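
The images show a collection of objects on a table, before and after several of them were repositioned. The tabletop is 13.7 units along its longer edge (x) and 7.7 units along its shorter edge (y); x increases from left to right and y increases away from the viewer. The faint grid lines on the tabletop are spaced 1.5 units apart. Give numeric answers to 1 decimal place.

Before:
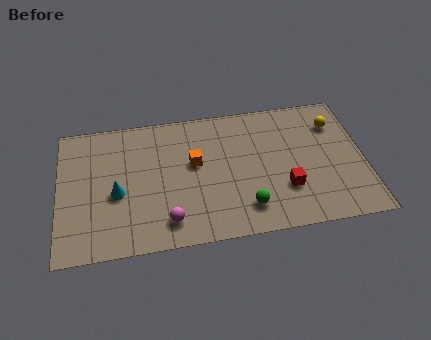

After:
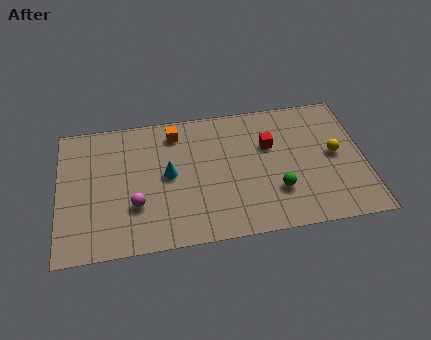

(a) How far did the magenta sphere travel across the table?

1.8

The magenta sphere was near (4.8, 1.4) before and (3.4, 2.5) after, so it travelled √(1.4² + 1.1²) ≈ 1.8 units.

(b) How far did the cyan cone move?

2.4

The cyan cone moved from about (2.6, 3.3) to (4.9, 4.0), a distance of √(2.3² + 0.7²) ≈ 2.4.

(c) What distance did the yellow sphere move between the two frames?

1.8

The yellow sphere was near (12.5, 5.8) before and (12.4, 4.0) after, so it travelled √(0.1² + 1.8²) ≈ 1.8 units.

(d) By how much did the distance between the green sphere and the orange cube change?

+2.4

Before: roughly 3.6 units apart; after: 6.0. That's 2.4 units further apart.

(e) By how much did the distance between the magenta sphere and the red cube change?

+1.2

They were about 5.4 units apart before and 6.6 after — 1.2 units further apart.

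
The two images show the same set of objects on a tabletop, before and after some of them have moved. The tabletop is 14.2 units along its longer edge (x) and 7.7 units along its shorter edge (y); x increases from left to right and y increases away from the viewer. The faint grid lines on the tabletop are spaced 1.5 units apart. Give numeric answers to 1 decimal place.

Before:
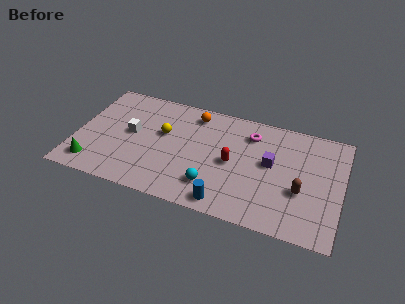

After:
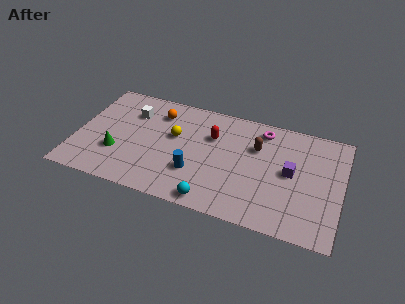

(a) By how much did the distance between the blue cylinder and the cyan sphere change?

+0.7

Before: roughly 1.2 units apart; after: 1.9. That's 0.7 units further apart.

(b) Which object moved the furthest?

the brown capsule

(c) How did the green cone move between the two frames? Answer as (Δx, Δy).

(1.2, 1.2)

The green cone started near (1.1, 1.3) and ended near (2.3, 2.5).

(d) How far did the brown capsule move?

3.4

The brown capsule moved from about (12.1, 2.9) to (9.6, 5.2), a distance of √(2.5² + 2.3²) ≈ 3.4.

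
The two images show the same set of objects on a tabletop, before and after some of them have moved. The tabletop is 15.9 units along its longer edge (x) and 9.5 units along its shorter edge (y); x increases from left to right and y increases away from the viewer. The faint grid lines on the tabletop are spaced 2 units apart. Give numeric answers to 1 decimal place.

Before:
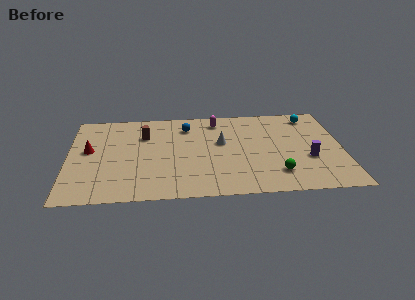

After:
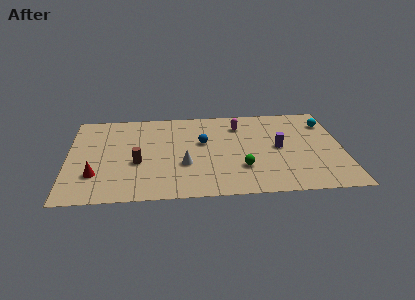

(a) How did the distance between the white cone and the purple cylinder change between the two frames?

+0.3

Before: roughly 5.4 units apart; after: 5.7. That's 0.3 units further apart.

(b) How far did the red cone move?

2.6

From (1.2, 5.3) to (1.6, 2.7), the red cone covered √(0.4² + 2.6²) ≈ 2.6 units.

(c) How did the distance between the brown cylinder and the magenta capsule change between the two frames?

+2.5

The distance was about 4.5 in the first image and 7.0 in the second, so they moved 2.5 units further apart.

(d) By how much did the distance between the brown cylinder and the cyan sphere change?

+1.7

Before: roughly 9.9 units apart; after: 11.6. That's 1.7 units further apart.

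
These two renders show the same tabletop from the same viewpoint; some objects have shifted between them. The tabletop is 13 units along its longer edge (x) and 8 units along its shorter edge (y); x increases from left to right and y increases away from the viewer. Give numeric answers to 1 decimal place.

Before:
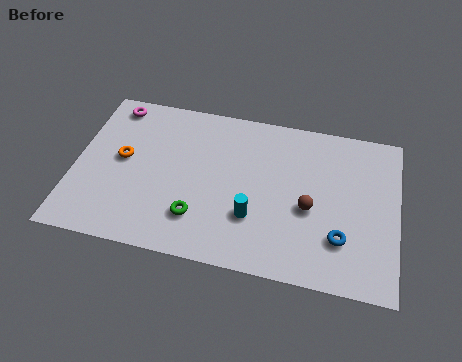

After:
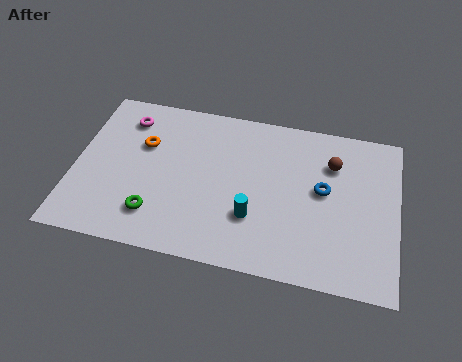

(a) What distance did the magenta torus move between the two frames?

0.8

The magenta torus moved from about (1.3, 7.0) to (1.9, 6.4), a distance of √(0.6² + 0.6²) ≈ 0.8.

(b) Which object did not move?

the cyan cylinder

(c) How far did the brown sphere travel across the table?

2.5

The brown sphere moved from about (9.5, 3.4) to (10.3, 5.8), a distance of √(0.8² + 2.4²) ≈ 2.5.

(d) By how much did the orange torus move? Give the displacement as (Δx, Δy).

(0.8, 0.9)

The orange torus started near (1.9, 4.3) and ended near (2.7, 5.2).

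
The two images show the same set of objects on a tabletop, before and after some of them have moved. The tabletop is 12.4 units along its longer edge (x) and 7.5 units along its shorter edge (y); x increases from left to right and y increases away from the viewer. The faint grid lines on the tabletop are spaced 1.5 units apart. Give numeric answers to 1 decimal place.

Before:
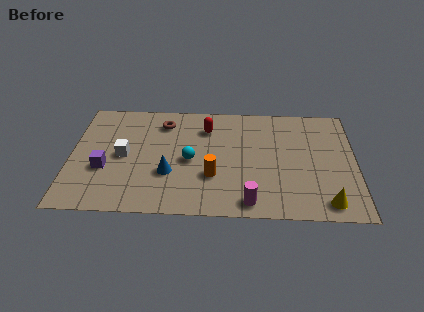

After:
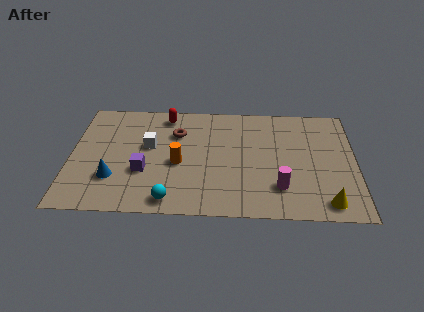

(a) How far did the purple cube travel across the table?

1.7

From (1.5, 2.8) to (3.2, 2.7), the purple cube covered √(1.7² + 0.1²) ≈ 1.7 units.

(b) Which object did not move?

the yellow cone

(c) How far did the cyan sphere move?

2.7

The cyan sphere was near (5.2, 3.5) before and (4.4, 0.9) after, so it travelled √(0.8² + 2.6²) ≈ 2.7 units.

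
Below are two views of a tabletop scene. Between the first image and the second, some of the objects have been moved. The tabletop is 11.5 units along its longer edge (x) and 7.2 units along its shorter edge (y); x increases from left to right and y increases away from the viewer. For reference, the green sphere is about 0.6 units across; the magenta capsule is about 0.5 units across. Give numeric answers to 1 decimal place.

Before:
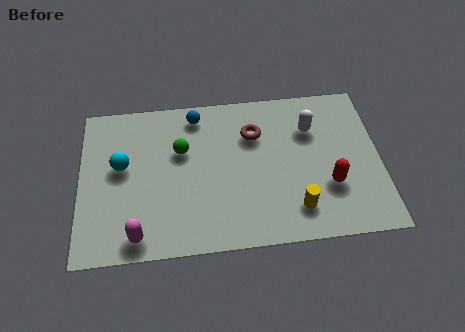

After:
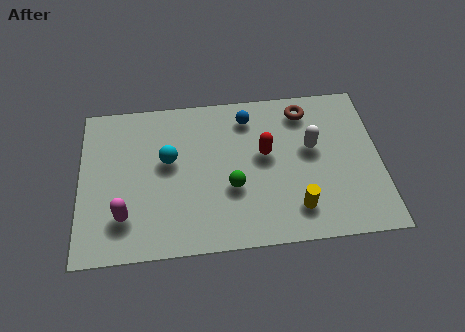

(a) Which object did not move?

the yellow cylinder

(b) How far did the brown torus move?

2.2

From (6.7, 5.1) to (8.7, 6.0), the brown torus covered √(2.0² + 0.9²) ≈ 2.2 units.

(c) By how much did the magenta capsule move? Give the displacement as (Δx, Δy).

(-0.5, 0.9)

The magenta capsule started near (2.2, 0.9) and ended near (1.7, 1.8).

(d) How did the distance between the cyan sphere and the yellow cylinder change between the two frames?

-1.6

Before: roughly 7.1 units apart; after: 5.5. That's 1.6 units closer together.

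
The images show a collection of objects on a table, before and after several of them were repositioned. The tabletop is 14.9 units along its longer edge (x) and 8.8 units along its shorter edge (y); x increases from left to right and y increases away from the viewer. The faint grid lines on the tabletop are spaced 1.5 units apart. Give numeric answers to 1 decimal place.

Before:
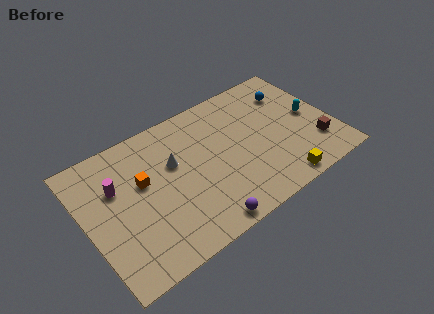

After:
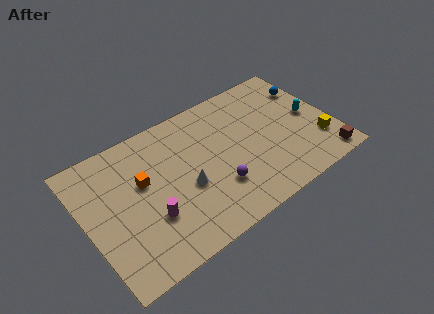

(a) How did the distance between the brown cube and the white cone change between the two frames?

-0.3

The distance was about 8.8 in the first image and 8.5 in the second, so they moved 0.3 units closer together.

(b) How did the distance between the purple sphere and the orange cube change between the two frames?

-0.5

Before: roughly 5.3 units apart; after: 4.8. That's 0.5 units closer together.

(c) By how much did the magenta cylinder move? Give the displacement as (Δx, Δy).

(1.5, -2.9)

From the two frames, the magenta cylinder sits at roughly (2.0, 5.8) before and (3.5, 2.9) after.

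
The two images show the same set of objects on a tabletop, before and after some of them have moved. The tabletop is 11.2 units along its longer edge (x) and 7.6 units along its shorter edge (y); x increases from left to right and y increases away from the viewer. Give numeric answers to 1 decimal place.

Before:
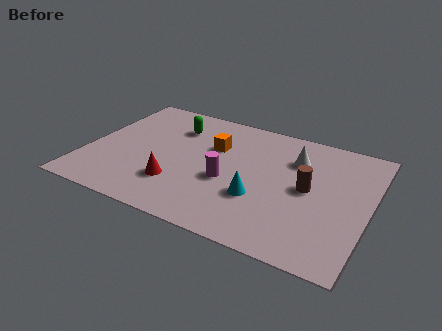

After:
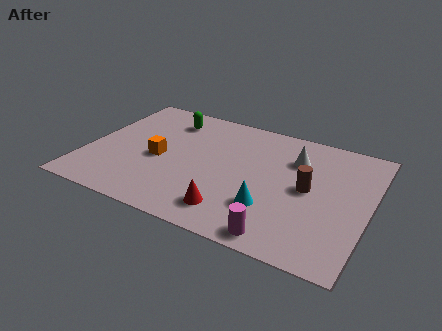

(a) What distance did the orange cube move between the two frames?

2.6

The orange cube was near (4.9, 5.0) before and (2.9, 3.4) after, so it travelled √(2.0² + 1.6²) ≈ 2.6 units.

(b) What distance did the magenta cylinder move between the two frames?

3.3

The magenta cylinder was near (5.7, 3.1) before and (8.1, 0.8) after, so it travelled √(2.4² + 2.3²) ≈ 3.3 units.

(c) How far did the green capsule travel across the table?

0.5

From (3.2, 5.7) to (2.9, 6.1), the green capsule covered √(0.3² + 0.4²) ≈ 0.5 units.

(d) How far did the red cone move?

2.4

The red cone was near (3.8, 2.1) before and (6.1, 1.4) after, so it travelled √(2.3² + 0.7²) ≈ 2.4 units.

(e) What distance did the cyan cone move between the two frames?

0.6

The cyan cone moved from about (7.0, 2.6) to (7.5, 2.2), a distance of √(0.5² + 0.4²) ≈ 0.6.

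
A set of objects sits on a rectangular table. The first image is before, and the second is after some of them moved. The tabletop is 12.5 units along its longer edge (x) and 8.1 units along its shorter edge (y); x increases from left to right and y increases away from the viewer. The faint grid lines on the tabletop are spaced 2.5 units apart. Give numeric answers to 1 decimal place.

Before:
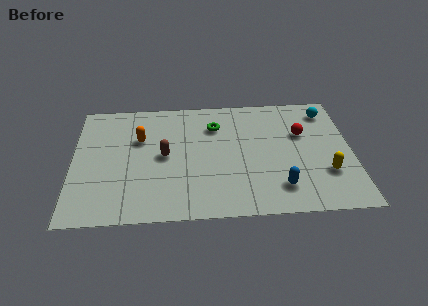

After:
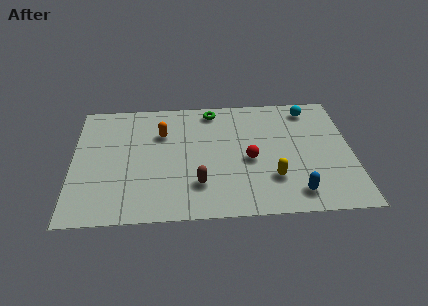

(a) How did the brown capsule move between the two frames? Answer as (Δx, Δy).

(1.5, -2.0)

The brown capsule started near (4.1, 4.1) and ended near (5.6, 2.1).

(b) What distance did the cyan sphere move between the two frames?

0.8

The cyan sphere was near (11.5, 6.7) before and (10.7, 6.9) after, so it travelled √(0.8² + 0.2²) ≈ 0.8 units.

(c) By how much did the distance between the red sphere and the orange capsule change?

-2.9

They were about 7.3 units apart before and 4.4 after — 2.9 units closer together.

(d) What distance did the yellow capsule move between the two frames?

2.4

The yellow capsule was near (11.3, 2.5) before and (8.9, 2.3) after, so it travelled √(2.4² + 0.2²) ≈ 2.4 units.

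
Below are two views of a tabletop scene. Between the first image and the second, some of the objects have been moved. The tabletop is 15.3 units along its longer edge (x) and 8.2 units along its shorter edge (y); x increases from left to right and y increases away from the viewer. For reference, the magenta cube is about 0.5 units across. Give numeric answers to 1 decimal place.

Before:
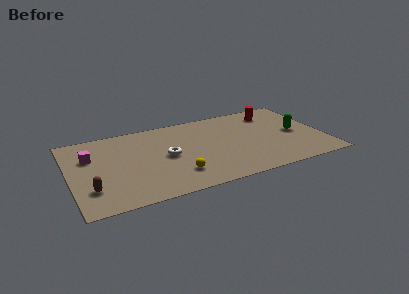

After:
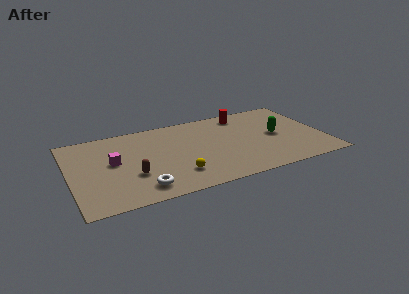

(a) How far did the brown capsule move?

2.6

The brown capsule moved from about (1.1, 2.2) to (3.6, 2.8), a distance of √(2.5² + 0.6²) ≈ 2.6.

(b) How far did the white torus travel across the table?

3.2

From (5.8, 4.1) to (4.0, 1.4), the white torus covered √(1.8² + 2.7²) ≈ 3.2 units.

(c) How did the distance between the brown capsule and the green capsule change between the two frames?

-3.7

Before: roughly 12.7 units apart; after: 9.0. That's 3.7 units closer together.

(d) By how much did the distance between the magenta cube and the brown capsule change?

-1.3

Before: roughly 3.3 units apart; after: 2.0. That's 1.3 units closer together.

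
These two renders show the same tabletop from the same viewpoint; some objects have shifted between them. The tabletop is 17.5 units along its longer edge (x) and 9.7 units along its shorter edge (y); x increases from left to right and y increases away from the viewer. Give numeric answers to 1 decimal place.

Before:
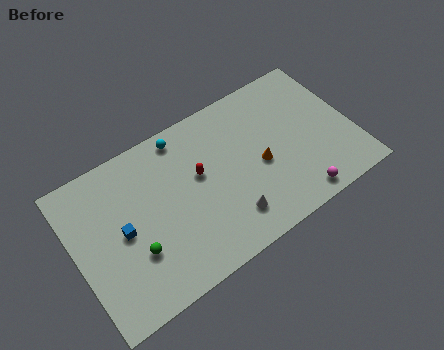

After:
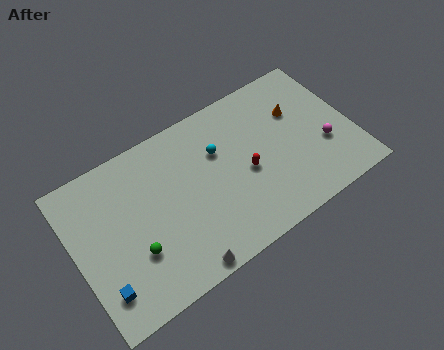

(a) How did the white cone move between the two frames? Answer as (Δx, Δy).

(-3.3, -1.3)

The white cone started near (9.2, 2.1) and ended near (5.9, 0.8).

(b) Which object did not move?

the green sphere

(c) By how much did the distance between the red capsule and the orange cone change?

+0.3

The distance was about 4.0 in the first image and 4.3 in the second, so they moved 0.3 units further apart.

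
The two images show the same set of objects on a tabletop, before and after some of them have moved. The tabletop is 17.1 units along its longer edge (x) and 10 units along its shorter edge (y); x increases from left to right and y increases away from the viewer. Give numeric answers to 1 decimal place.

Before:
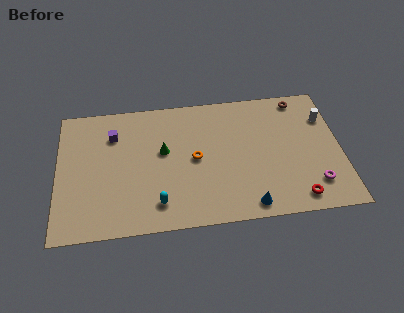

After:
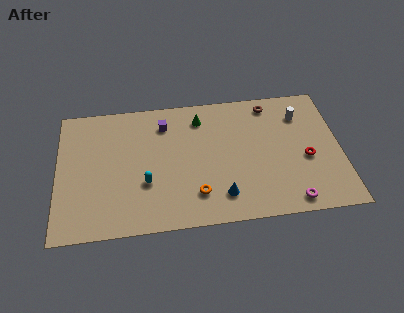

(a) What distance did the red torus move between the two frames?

3.0

From (14.3, 1.3) to (15.0, 4.2), the red torus covered √(0.7² + 2.9²) ≈ 3.0 units.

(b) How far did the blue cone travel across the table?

1.8

The blue cone moved from about (11.4, 1.1) to (9.8, 2.0), a distance of √(1.6² + 0.9²) ≈ 1.8.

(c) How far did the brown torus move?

1.8

The brown torus moved from about (14.8, 8.9) to (13.0, 8.7), a distance of √(1.8² + 0.2²) ≈ 1.8.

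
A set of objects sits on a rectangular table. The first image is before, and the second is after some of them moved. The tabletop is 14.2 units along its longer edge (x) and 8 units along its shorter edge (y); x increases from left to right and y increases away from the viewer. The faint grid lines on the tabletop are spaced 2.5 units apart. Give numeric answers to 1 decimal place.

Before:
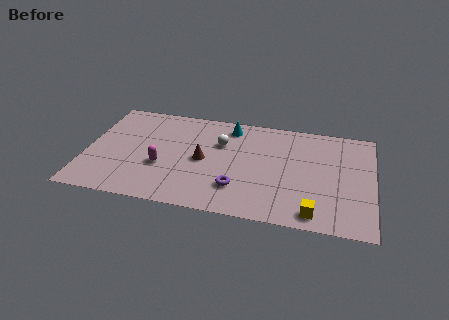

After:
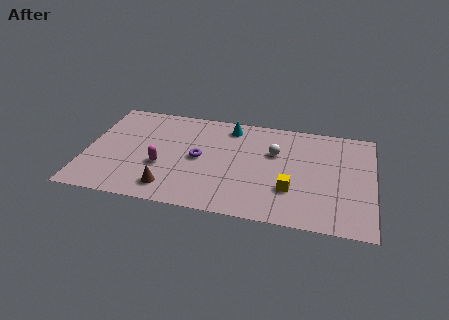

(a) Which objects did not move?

the cyan cone and the magenta capsule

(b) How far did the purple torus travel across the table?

2.8

The purple torus moved from about (7.6, 2.1) to (5.6, 4.0), a distance of √(2.0² + 1.9²) ≈ 2.8.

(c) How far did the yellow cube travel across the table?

1.9

From (11.4, 1.0) to (10.2, 2.5), the yellow cube covered √(1.2² + 1.5²) ≈ 1.9 units.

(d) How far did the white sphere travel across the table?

2.7

The white sphere was near (6.6, 5.4) before and (9.3, 5.2) after, so it travelled √(2.7² + 0.2²) ≈ 2.7 units.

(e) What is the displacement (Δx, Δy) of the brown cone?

(-1.5, -2.5)

From the two frames, the brown cone sits at roughly (5.8, 3.9) before and (4.3, 1.4) after.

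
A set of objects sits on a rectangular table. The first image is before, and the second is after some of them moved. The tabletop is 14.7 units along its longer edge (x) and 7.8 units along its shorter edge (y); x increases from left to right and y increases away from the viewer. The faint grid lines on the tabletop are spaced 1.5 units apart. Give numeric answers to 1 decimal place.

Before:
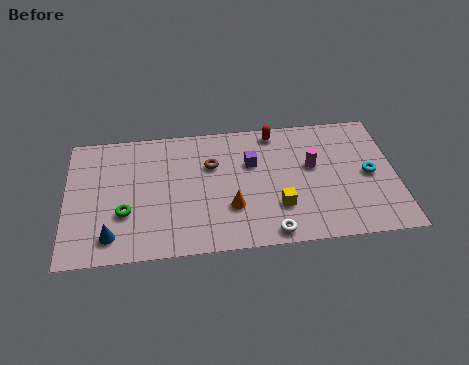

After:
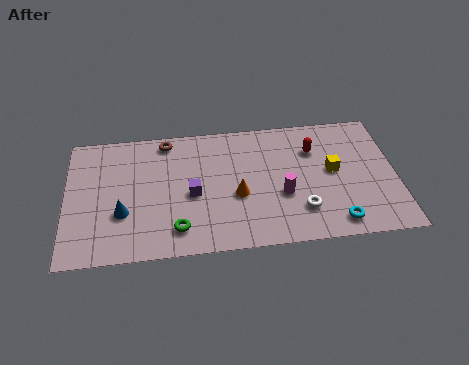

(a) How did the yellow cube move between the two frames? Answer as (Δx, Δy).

(2.5, 1.9)

The yellow cube was at about (9.4, 2.3) and moved to about (11.9, 4.2).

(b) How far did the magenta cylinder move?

2.1

The magenta cylinder was near (11.0, 4.6) before and (9.6, 3.0) after, so it travelled √(1.4² + 1.6²) ≈ 2.1 units.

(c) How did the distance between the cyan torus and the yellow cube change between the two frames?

-1.3

Before: roughly 4.4 units apart; after: 3.1. That's 1.3 units closer together.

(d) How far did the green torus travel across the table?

2.6

From (2.6, 2.7) to (4.9, 1.5), the green torus covered √(2.3² + 1.2²) ≈ 2.6 units.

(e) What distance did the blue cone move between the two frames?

1.4

From (2.0, 1.4) to (2.5, 2.7), the blue cone covered √(0.5² + 1.3²) ≈ 1.4 units.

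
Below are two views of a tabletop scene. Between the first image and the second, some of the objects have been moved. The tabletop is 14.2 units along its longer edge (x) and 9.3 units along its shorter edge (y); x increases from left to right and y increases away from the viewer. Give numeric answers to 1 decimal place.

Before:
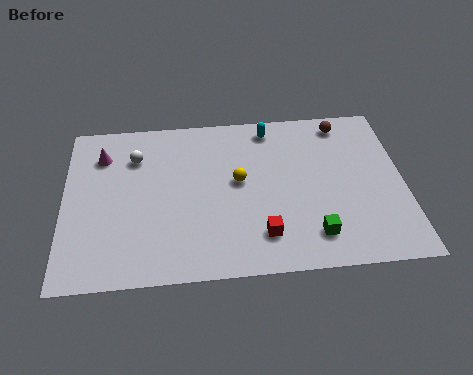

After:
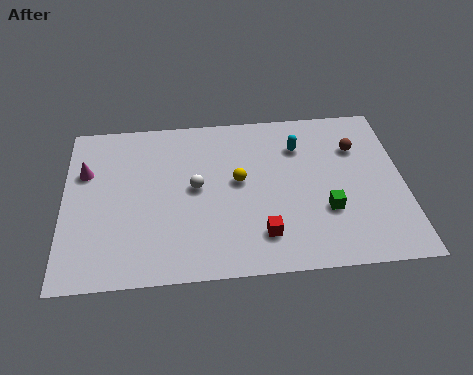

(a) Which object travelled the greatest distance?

the white sphere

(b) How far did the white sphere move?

3.2

From (3.0, 6.9) to (5.5, 4.9), the white sphere covered √(2.5² + 2.0²) ≈ 3.2 units.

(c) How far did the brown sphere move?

1.6

From (11.8, 8.1) to (12.3, 6.6), the brown sphere covered √(0.5² + 1.5²) ≈ 1.6 units.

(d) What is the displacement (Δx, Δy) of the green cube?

(0.6, 1.3)

From the two frames, the green cube sits at roughly (10.3, 1.8) before and (10.9, 3.1) after.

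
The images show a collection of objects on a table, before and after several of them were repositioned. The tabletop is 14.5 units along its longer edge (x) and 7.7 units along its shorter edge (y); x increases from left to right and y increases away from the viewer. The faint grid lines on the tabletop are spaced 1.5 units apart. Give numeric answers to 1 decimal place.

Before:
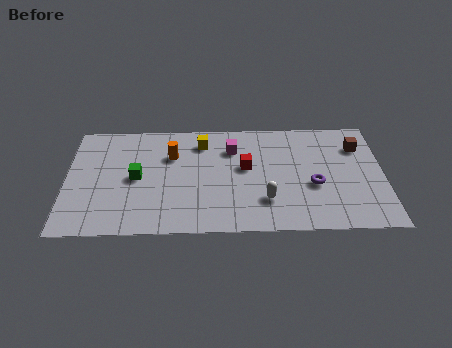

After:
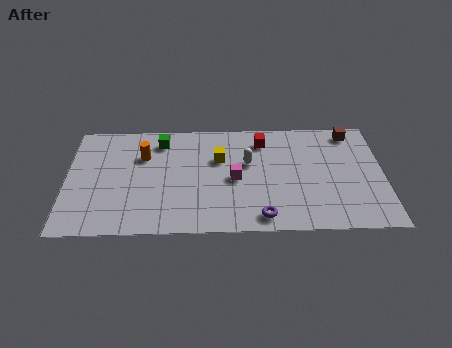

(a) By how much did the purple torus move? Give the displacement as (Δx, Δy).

(-2.4, -2.1)

From the two frames, the purple torus sits at roughly (11.3, 3.1) before and (8.9, 1.0) after.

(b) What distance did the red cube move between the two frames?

2.0

The red cube moved from about (8.2, 4.4) to (9.0, 6.2), a distance of √(0.8² + 1.8²) ≈ 2.0.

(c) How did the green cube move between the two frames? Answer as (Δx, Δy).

(1.1, 2.5)

The green cube was at about (3.2, 3.8) and moved to about (4.3, 6.3).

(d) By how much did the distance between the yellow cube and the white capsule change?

-3.7

Before: roughly 5.0 units apart; after: 1.3. That's 3.7 units closer together.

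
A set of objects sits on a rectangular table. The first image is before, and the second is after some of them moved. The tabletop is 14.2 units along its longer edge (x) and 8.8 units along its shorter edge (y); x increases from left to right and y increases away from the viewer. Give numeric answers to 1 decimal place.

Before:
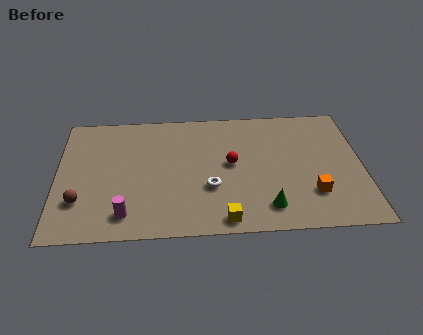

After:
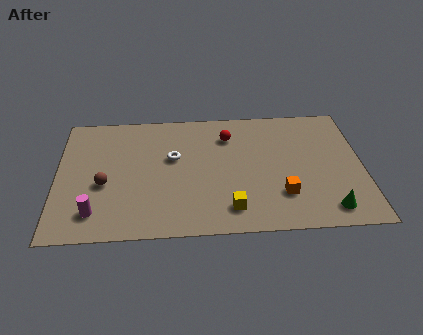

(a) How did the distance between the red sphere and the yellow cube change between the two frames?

+1.3

Before: roughly 3.8 units apart; after: 5.1. That's 1.3 units further apart.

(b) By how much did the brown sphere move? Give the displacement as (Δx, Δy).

(1.1, 1.1)

From the two frames, the brown sphere sits at roughly (1.1, 2.5) before and (2.2, 3.6) after.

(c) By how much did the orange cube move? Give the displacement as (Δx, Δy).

(-1.4, 0.0)

From the two frames, the orange cube sits at roughly (11.8, 2.4) before and (10.4, 2.4) after.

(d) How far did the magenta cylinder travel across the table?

1.4

From (3.2, 1.5) to (1.8, 1.7), the magenta cylinder covered √(1.4² + 0.2²) ≈ 1.4 units.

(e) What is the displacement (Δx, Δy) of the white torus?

(-1.7, 2.2)

From the two frames, the white torus sits at roughly (7.1, 3.1) before and (5.4, 5.3) after.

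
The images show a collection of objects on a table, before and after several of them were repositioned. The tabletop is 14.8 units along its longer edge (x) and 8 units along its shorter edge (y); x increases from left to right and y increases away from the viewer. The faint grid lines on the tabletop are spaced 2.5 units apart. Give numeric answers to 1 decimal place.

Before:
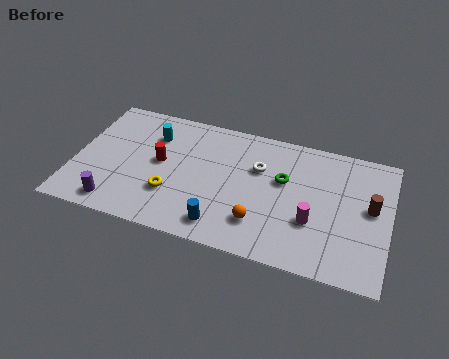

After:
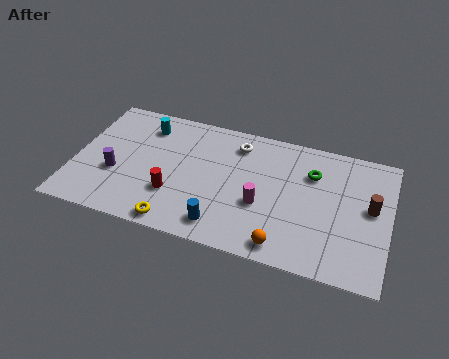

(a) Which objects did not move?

the brown cylinder and the blue cylinder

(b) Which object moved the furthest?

the magenta cylinder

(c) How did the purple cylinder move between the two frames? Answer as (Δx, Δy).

(-0.2, 1.9)

The purple cylinder started near (2.2, 1.1) and ended near (2.0, 3.0).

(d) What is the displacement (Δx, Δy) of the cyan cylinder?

(-0.4, 0.5)

From the two frames, the cyan cylinder sits at roughly (3.5, 5.9) before and (3.1, 6.4) after.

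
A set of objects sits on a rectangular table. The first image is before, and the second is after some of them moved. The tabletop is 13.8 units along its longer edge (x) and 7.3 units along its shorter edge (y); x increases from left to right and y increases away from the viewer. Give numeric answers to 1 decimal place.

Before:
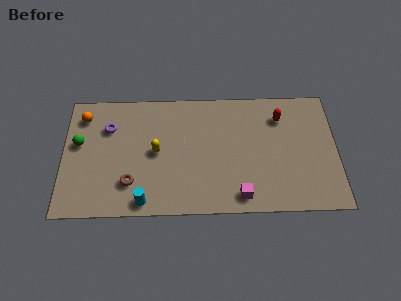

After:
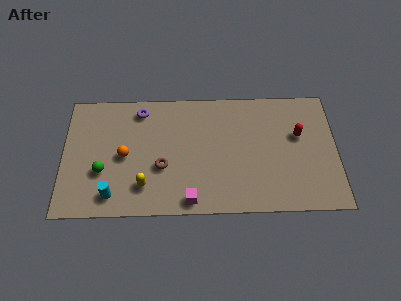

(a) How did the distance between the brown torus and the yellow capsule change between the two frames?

-0.8

Before: roughly 2.2 units apart; after: 1.4. That's 0.8 units closer together.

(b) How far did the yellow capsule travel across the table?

2.1

From (4.7, 3.7) to (4.1, 1.7), the yellow capsule covered √(0.6² + 2.0²) ≈ 2.1 units.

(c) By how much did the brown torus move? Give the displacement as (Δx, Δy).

(1.6, 0.9)

The brown torus was at about (3.4, 1.9) and moved to about (5.0, 2.8).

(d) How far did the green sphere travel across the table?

2.1

The green sphere moved from about (0.8, 4.3) to (2.0, 2.6), a distance of √(1.2² + 1.7²) ≈ 2.1.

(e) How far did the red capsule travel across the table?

1.4

The red capsule was near (11.0, 5.6) before and (11.9, 4.5) after, so it travelled √(0.9² + 1.1²) ≈ 1.4 units.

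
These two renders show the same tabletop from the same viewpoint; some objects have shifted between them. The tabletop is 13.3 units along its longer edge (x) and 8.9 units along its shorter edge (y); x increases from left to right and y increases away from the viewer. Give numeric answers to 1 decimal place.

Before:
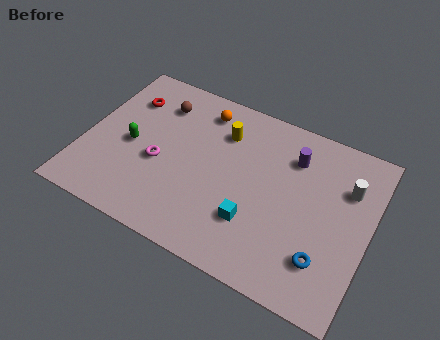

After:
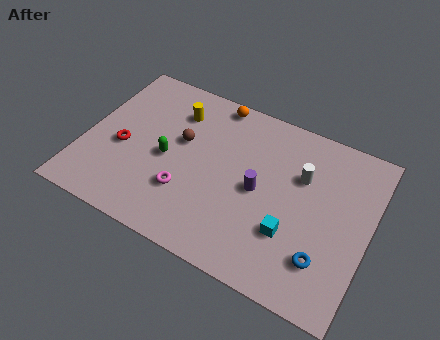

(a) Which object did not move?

the blue torus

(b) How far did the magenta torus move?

1.7

From (3.6, 3.7) to (5.0, 2.7), the magenta torus covered √(1.4² + 1.0²) ≈ 1.7 units.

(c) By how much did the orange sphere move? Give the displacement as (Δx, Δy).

(0.5, 0.7)

The orange sphere was at about (5.1, 7.4) and moved to about (5.6, 8.1).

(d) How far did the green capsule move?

1.7

From (2.2, 4.1) to (3.9, 4.1), the green capsule covered √(1.7² + 0.0²) ≈ 1.7 units.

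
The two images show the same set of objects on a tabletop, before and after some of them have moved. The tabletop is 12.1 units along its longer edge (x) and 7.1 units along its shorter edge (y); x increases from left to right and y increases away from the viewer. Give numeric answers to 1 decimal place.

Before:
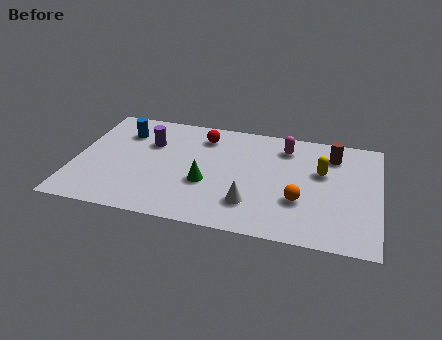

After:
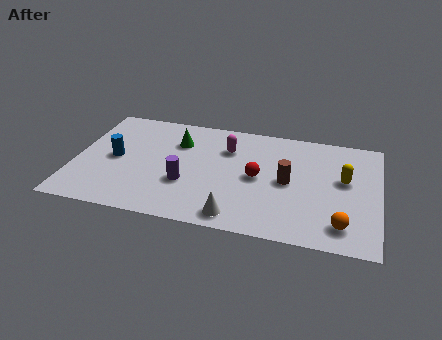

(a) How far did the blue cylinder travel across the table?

1.8

The blue cylinder moved from about (1.8, 5.3) to (1.6, 3.5), a distance of √(0.2² + 1.8²) ≈ 1.8.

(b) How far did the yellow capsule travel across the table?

0.9

The yellow capsule moved from about (9.8, 4.4) to (10.7, 4.1), a distance of √(0.9² + 0.3²) ≈ 0.9.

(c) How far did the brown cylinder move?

2.7

From (10.2, 5.6) to (8.5, 3.5), the brown cylinder covered √(1.7² + 2.1²) ≈ 2.7 units.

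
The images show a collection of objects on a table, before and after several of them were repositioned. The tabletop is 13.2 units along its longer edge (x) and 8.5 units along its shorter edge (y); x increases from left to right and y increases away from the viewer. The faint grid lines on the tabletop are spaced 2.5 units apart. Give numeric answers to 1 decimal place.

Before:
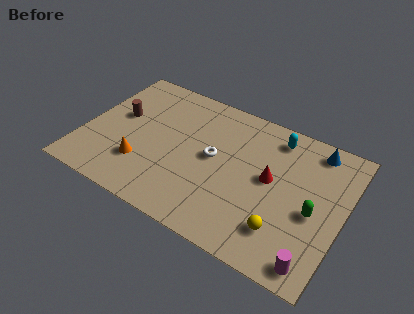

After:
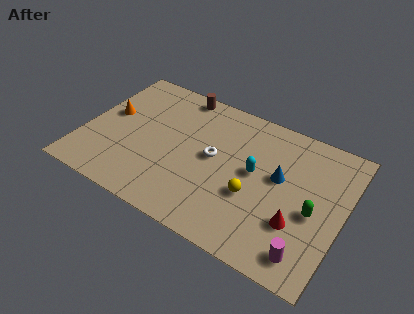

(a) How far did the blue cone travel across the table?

2.9

The blue cone was near (11.4, 7.4) before and (9.9, 4.9) after, so it travelled √(1.5² + 2.5²) ≈ 2.9 units.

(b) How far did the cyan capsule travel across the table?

2.7

The cyan capsule moved from about (9.4, 7.2) to (8.7, 4.6), a distance of √(0.7² + 2.6²) ≈ 2.7.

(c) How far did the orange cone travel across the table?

3.2

From (3.2, 2.4) to (1.1, 4.8), the orange cone covered √(2.1² + 2.4²) ≈ 3.2 units.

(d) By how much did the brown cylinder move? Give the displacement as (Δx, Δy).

(2.7, 2.8)

The brown cylinder started near (1.6, 4.9) and ended near (4.3, 7.7).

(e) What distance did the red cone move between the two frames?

2.5

From (9.5, 4.6) to (11.1, 2.7), the red cone covered √(1.6² + 1.9²) ≈ 2.5 units.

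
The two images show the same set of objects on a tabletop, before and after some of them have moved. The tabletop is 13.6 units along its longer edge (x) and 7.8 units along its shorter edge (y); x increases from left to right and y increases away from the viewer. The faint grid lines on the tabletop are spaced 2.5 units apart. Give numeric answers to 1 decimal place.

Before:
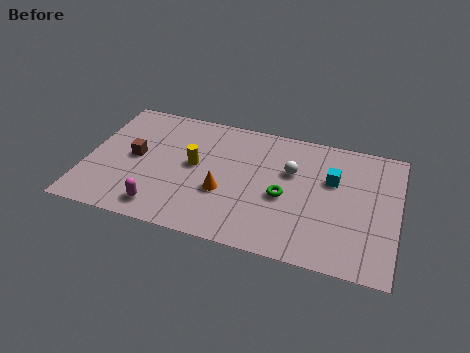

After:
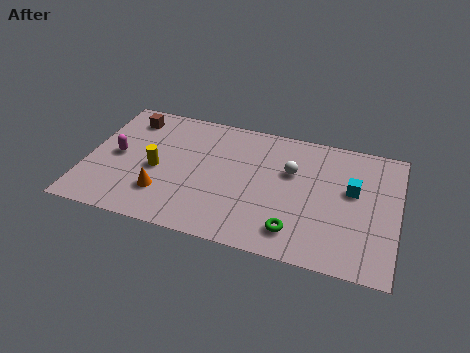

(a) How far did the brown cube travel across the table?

2.5

From (2.1, 4.0) to (1.6, 6.4), the brown cube covered √(0.5² + 2.4²) ≈ 2.5 units.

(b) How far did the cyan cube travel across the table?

1.0

The cyan cube was near (10.7, 5.0) before and (11.6, 4.6) after, so it travelled √(0.9² + 0.4²) ≈ 1.0 units.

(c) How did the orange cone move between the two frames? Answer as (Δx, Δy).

(-2.6, -0.8)

From the two frames, the orange cone sits at roughly (6.1, 2.9) before and (3.5, 2.1) after.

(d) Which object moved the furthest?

the magenta capsule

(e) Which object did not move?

the white sphere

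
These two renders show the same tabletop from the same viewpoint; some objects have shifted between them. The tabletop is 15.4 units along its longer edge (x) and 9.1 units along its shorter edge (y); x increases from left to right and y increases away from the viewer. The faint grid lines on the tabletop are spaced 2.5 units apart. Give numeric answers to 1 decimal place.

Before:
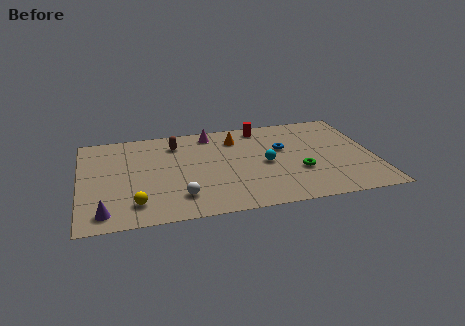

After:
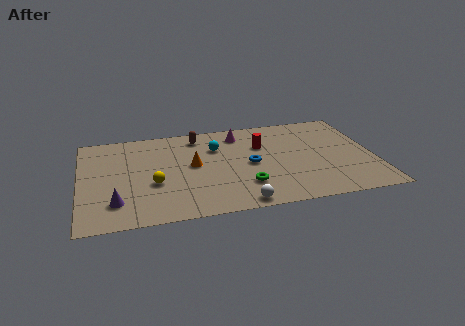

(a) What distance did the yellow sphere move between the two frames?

2.0

The yellow sphere moved from about (2.8, 1.8) to (3.8, 3.5), a distance of √(1.0² + 1.7²) ≈ 2.0.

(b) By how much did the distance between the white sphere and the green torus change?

-4.8

The distance was about 6.4 in the first image and 1.6 in the second, so they moved 4.8 units closer together.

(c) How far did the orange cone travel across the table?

3.3

The orange cone moved from about (8.3, 7.1) to (5.9, 4.9), a distance of √(2.4² + 2.2²) ≈ 3.3.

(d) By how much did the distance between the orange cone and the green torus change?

-1.4

The distance was about 5.0 in the first image and 3.6 in the second, so they moved 1.4 units closer together.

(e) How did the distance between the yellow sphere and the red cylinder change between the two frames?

-2.9

They were about 9.3 units apart before and 6.4 after — 2.9 units closer together.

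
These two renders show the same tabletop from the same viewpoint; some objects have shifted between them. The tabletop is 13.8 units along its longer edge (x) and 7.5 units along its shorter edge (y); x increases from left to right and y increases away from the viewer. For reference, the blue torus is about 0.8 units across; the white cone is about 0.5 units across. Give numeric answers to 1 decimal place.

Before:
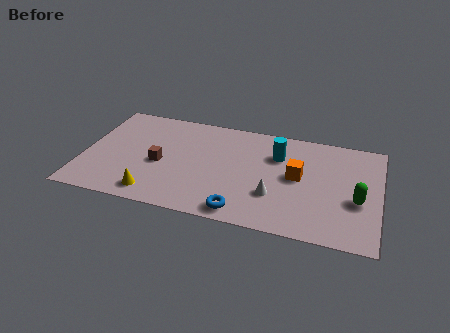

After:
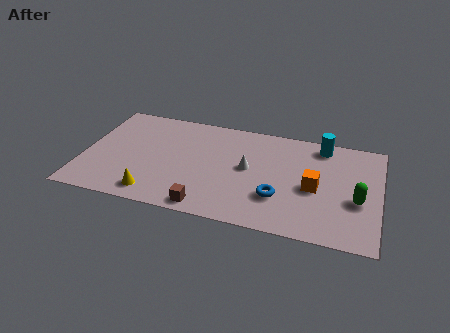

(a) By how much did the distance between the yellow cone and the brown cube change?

+0.3

They were about 2.2 units apart before and 2.5 after — 0.3 units further apart.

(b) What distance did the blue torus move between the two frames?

2.1

From (7.6, 0.9) to (9.2, 2.3), the blue torus covered √(1.6² + 1.4²) ≈ 2.1 units.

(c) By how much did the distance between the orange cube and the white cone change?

+1.3

They were about 1.9 units apart before and 3.2 after — 1.3 units further apart.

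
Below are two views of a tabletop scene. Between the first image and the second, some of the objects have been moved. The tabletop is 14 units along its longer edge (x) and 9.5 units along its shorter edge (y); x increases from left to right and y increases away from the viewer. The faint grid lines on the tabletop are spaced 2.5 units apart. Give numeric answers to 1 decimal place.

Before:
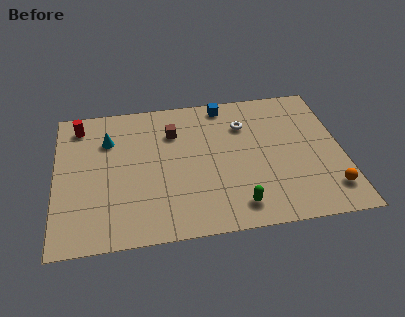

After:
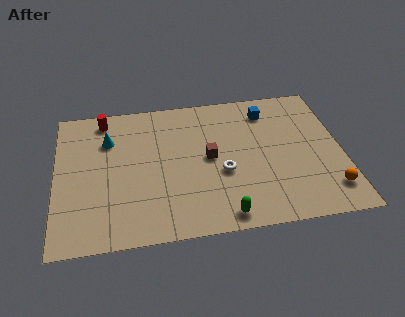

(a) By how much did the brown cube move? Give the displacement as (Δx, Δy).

(1.7, -2.0)

From the two frames, the brown cube sits at roughly (5.8, 6.9) before and (7.5, 4.9) after.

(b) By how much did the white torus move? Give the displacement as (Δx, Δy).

(-1.2, -3.1)

From the two frames, the white torus sits at roughly (9.3, 6.9) before and (8.1, 3.8) after.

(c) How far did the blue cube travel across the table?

2.2

The blue cube moved from about (8.4, 8.5) to (10.5, 7.7), a distance of √(2.1² + 0.8²) ≈ 2.2.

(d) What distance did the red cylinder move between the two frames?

1.2

The red cylinder moved from about (1.2, 8.0) to (2.4, 8.3), a distance of √(1.2² + 0.3²) ≈ 1.2.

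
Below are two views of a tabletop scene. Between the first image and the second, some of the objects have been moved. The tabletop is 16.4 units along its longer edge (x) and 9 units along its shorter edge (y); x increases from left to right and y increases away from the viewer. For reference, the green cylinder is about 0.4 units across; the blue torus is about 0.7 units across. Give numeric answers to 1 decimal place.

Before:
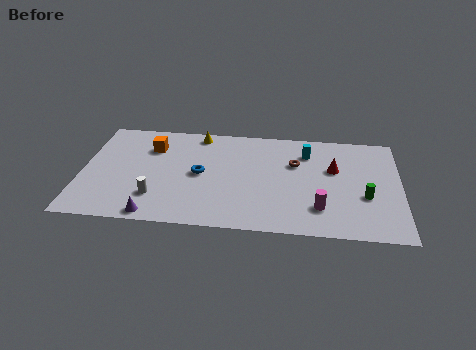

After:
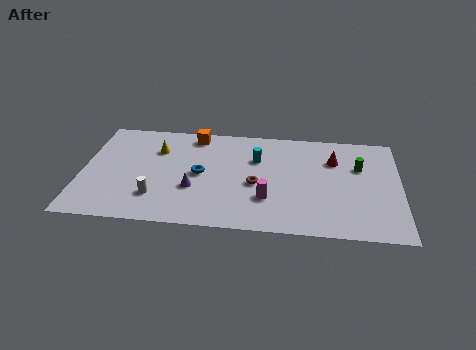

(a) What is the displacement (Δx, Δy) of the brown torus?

(-2.0, -2.0)

From the two frames, the brown torus sits at roughly (11.0, 5.9) before and (9.0, 3.9) after.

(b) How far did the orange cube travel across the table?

2.6

From (3.5, 6.6) to (5.7, 7.9), the orange cube covered √(2.2² + 1.3²) ≈ 2.6 units.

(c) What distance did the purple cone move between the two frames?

3.1

The purple cone was near (3.9, 0.8) before and (5.8, 3.2) after, so it travelled √(1.9² + 2.4²) ≈ 3.1 units.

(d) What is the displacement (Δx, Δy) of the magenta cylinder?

(-2.7, 0.5)

From the two frames, the magenta cylinder sits at roughly (12.3, 2.2) before and (9.6, 2.7) after.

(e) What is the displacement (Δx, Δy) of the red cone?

(0.0, 0.8)

The red cone started near (13.0, 5.6) and ended near (13.0, 6.4).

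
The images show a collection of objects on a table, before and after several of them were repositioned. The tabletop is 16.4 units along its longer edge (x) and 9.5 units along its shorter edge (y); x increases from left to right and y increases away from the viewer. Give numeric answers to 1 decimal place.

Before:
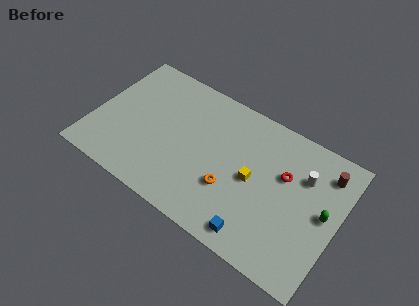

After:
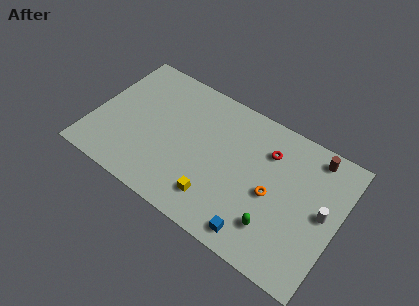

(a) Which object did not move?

the blue cube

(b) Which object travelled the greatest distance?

the green capsule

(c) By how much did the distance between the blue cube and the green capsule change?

-3.9

The distance was about 5.4 in the first image and 1.5 in the second, so they moved 3.9 units closer together.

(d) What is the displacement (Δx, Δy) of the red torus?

(-1.3, 1.0)

From the two frames, the red torus sits at roughly (12.7, 6.0) before and (11.4, 7.0) after.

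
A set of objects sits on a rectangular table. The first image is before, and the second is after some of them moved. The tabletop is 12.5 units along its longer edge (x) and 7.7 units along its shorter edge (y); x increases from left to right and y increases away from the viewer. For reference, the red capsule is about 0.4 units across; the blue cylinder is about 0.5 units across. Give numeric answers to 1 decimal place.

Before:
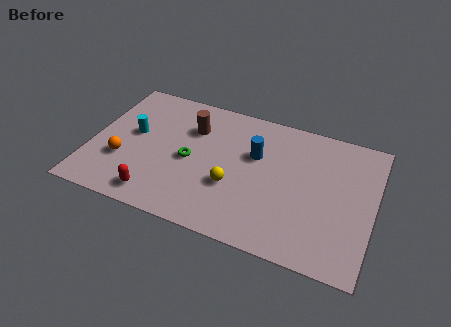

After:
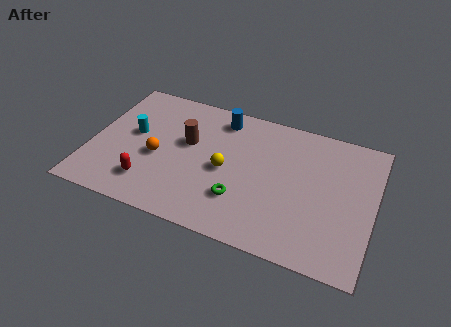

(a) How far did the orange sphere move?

1.7

From (1.5, 2.6) to (3.0, 3.3), the orange sphere covered √(1.5² + 0.7²) ≈ 1.7 units.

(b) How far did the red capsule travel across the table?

0.7

The red capsule moved from about (3.2, 1.1) to (2.8, 1.7), a distance of √(0.4² + 0.6²) ≈ 0.7.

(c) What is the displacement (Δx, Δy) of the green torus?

(2.4, -1.4)

The green torus was at about (4.4, 3.6) and moved to about (6.8, 2.2).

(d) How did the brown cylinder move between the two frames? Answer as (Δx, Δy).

(-0.1, -0.9)

The brown cylinder was at about (4.3, 5.5) and moved to about (4.2, 4.6).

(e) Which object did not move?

the cyan cylinder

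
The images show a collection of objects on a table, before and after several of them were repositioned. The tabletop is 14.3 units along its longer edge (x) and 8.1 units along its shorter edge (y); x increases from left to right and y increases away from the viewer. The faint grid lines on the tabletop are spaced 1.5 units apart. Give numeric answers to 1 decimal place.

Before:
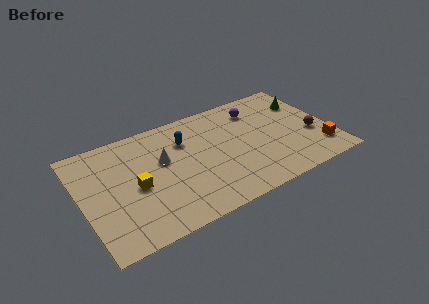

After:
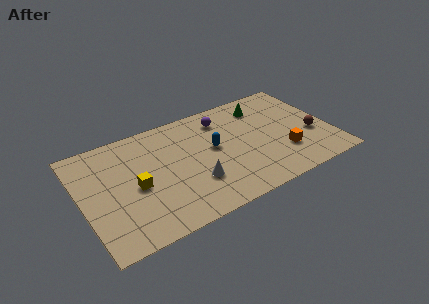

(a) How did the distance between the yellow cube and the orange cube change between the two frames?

-2.1

The distance was about 10.6 in the first image and 8.5 in the second, so they moved 2.1 units closer together.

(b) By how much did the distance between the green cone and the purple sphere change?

-0.5

They were about 2.9 units apart before and 2.4 after — 0.5 units closer together.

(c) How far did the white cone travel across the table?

2.8

From (4.7, 4.9) to (6.2, 2.5), the white cone covered √(1.5² + 2.4²) ≈ 2.8 units.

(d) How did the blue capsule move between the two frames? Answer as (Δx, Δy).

(1.5, -1.3)

From the two frames, the blue capsule sits at roughly (6.1, 5.8) before and (7.6, 4.5) after.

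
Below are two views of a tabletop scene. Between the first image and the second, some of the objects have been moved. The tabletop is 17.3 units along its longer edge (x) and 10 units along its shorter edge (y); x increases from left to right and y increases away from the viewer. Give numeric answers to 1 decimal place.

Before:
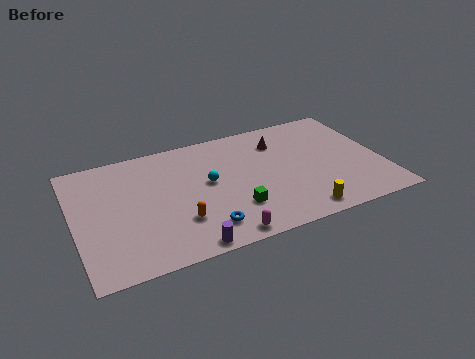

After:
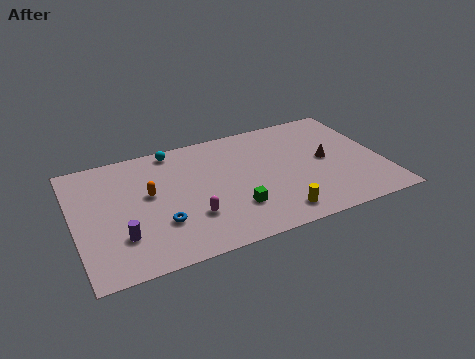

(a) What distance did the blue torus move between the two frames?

2.6

From (6.9, 1.9) to (4.6, 3.1), the blue torus covered √(2.3² + 1.2²) ≈ 2.6 units.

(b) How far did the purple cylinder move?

3.9

The purple cylinder moved from about (5.8, 0.8) to (2.4, 2.8), a distance of √(3.4² + 2.0²) ≈ 3.9.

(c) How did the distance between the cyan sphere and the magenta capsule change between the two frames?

+1.4

They were about 4.6 units apart before and 6.0 after — 1.4 units further apart.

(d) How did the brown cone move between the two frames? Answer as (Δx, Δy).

(2.4, -2.5)

The brown cone started near (11.8, 7.6) and ended near (14.2, 5.1).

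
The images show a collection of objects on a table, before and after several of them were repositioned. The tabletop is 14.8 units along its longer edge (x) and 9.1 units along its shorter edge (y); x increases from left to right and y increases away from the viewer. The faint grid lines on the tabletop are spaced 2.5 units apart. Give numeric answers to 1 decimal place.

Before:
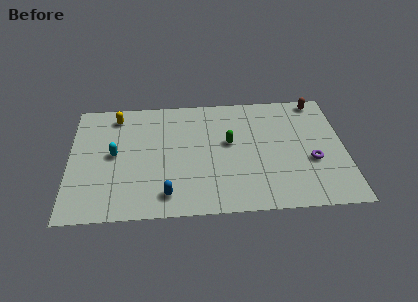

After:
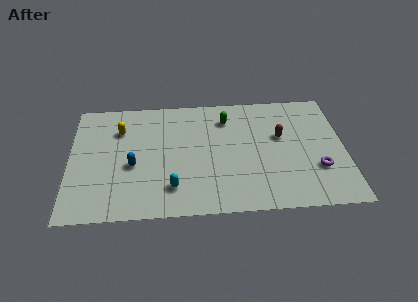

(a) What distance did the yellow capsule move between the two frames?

1.1

The yellow capsule moved from about (2.5, 7.7) to (2.7, 6.6), a distance of √(0.2² + 1.1²) ≈ 1.1.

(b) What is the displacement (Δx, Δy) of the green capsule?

(-0.1, 1.9)

The green capsule started near (8.6, 5.2) and ended near (8.5, 7.1).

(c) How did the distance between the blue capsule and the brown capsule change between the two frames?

-2.5

The distance was about 10.7 in the first image and 8.2 in the second, so they moved 2.5 units closer together.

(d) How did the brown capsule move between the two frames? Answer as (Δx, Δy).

(-2.1, -2.7)

From the two frames, the brown capsule sits at roughly (13.5, 8.2) before and (11.4, 5.5) after.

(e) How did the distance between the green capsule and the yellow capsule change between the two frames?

-0.8

The distance was about 6.6 in the first image and 5.8 in the second, so they moved 0.8 units closer together.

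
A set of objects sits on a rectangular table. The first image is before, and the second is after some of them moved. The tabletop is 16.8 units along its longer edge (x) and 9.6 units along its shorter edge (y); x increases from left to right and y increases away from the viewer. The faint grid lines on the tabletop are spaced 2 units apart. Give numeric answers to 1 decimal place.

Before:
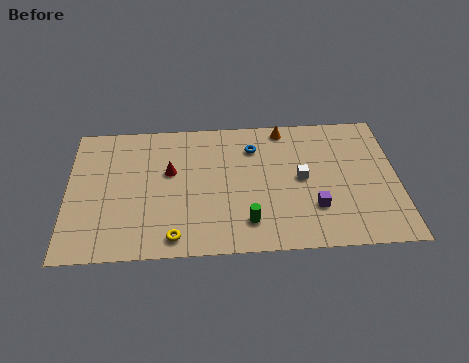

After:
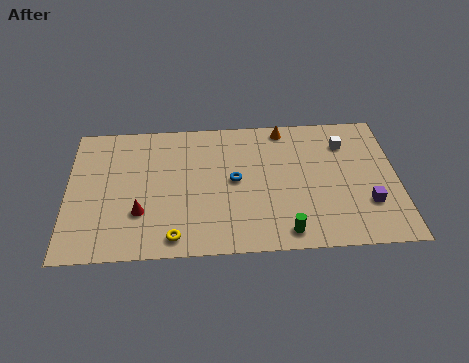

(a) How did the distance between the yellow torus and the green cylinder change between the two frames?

+1.8

The distance was about 3.8 in the first image and 5.6 in the second, so they moved 1.8 units further apart.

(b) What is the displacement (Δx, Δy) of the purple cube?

(2.7, 0.1)

From the two frames, the purple cube sits at roughly (12.5, 2.8) before and (15.2, 2.9) after.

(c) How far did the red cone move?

3.2

The red cone moved from about (5.2, 5.8) to (3.7, 3.0), a distance of √(1.5² + 2.8²) ≈ 3.2.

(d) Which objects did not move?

the yellow torus and the orange cone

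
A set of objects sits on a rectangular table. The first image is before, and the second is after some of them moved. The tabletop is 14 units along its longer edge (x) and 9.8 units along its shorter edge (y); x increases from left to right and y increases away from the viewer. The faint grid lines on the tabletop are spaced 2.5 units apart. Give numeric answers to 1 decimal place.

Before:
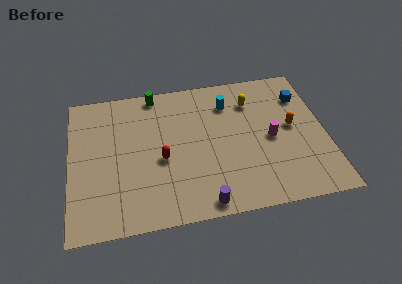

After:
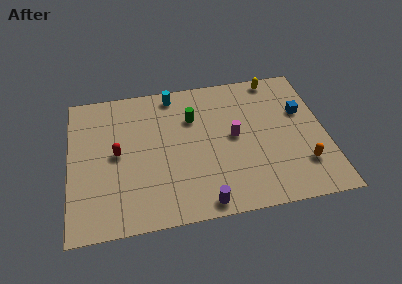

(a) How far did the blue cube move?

1.1

The blue cube was near (12.9, 7.3) before and (12.8, 6.2) after, so it travelled √(0.1² + 1.1²) ≈ 1.1 units.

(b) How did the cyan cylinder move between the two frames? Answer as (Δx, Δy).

(-3.0, 1.2)

From the two frames, the cyan cylinder sits at roughly (8.8, 7.5) before and (5.8, 8.7) after.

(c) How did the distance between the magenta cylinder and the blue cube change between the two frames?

+0.7

They were about 3.3 units apart before and 4.0 after — 0.7 units further apart.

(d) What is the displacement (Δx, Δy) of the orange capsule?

(0.4, -2.7)

The orange capsule was at about (12.2, 5.2) and moved to about (12.6, 2.5).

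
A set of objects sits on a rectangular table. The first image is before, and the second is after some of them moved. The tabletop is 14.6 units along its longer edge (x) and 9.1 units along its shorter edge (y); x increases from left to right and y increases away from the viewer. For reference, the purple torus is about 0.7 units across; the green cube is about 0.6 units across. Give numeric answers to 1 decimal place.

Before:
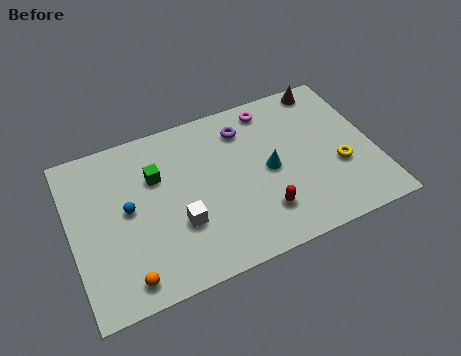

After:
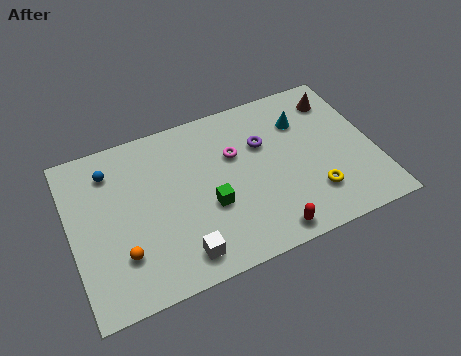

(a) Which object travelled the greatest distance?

the green cube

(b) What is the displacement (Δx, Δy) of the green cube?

(2.3, -2.6)

The green cube started near (4.2, 6.1) and ended near (6.5, 3.5).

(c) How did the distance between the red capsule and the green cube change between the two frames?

-2.6

The distance was about 6.1 in the first image and 3.5 in the second, so they moved 2.6 units closer together.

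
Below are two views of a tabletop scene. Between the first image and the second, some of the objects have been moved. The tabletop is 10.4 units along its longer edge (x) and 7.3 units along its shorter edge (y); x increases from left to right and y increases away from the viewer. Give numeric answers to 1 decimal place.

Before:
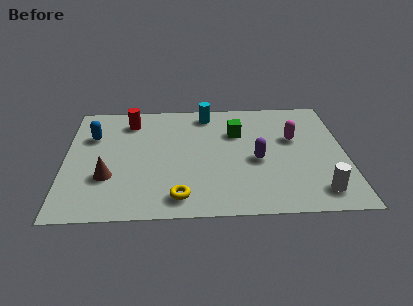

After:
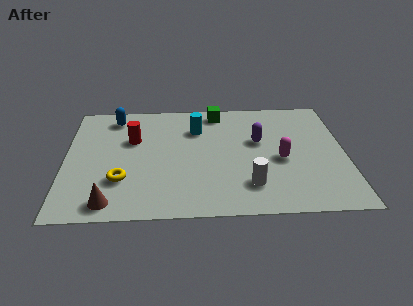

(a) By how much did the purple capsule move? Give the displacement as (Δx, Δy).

(0.1, 1.2)

The purple capsule started near (7.1, 3.2) and ended near (7.2, 4.4).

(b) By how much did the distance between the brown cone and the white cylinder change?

-2.6

Before: roughly 7.8 units apart; after: 5.2. That's 2.6 units closer together.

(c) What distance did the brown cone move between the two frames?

1.5

From (1.6, 2.4) to (1.7, 0.9), the brown cone covered √(0.1² + 1.5²) ≈ 1.5 units.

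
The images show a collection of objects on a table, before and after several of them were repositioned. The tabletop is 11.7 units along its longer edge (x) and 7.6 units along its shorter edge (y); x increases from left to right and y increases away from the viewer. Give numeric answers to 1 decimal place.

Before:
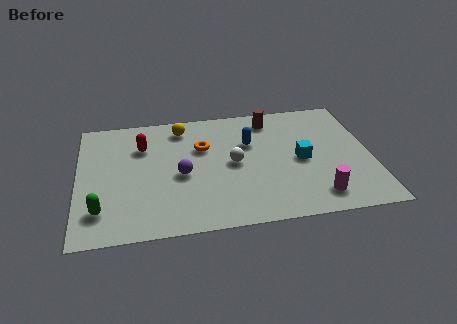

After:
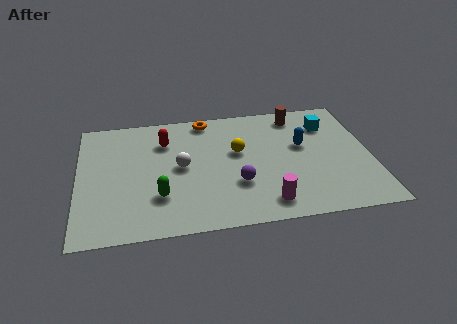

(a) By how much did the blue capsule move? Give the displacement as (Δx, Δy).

(2.1, -0.5)

The blue capsule started near (6.9, 5.0) and ended near (9.0, 4.5).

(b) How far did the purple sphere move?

2.4

From (4.1, 3.4) to (6.3, 2.5), the purple sphere covered √(2.2² + 0.9²) ≈ 2.4 units.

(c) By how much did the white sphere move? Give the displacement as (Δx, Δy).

(-2.1, 0.1)

The white sphere was at about (6.2, 3.8) and moved to about (4.1, 3.9).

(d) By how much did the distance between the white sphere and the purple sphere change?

+0.5

They were about 2.1 units apart before and 2.6 after — 0.5 units further apart.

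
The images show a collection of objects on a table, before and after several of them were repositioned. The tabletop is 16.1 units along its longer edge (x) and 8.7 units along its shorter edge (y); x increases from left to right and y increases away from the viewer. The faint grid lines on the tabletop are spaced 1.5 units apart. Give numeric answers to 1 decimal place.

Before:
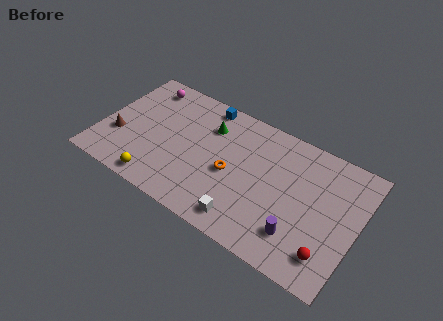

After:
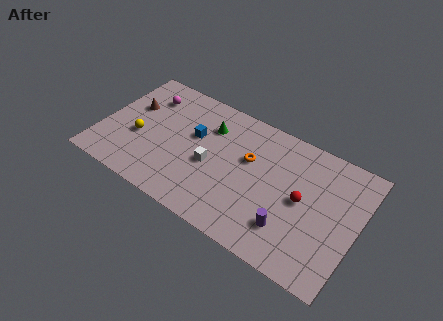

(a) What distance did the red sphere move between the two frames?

3.3

The red sphere moved from about (14.7, 1.8) to (12.7, 4.4), a distance of √(2.0² + 2.6²) ≈ 3.3.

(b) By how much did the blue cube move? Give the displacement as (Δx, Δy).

(-0.3, -2.5)

The blue cube was at about (6.0, 7.8) and moved to about (5.7, 5.3).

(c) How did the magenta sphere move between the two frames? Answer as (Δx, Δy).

(0.3, -0.7)

The magenta sphere was at about (2.1, 7.4) and moved to about (2.4, 6.7).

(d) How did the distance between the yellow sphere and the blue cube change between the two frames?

-3.3

Before: roughly 7.1 units apart; after: 3.8. That's 3.3 units closer together.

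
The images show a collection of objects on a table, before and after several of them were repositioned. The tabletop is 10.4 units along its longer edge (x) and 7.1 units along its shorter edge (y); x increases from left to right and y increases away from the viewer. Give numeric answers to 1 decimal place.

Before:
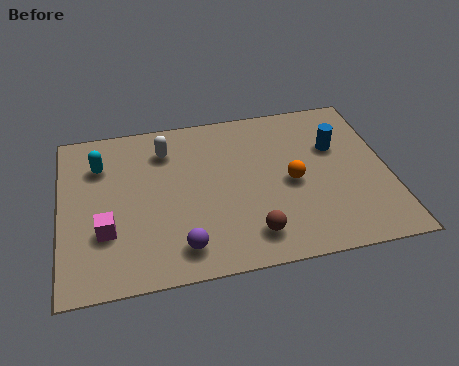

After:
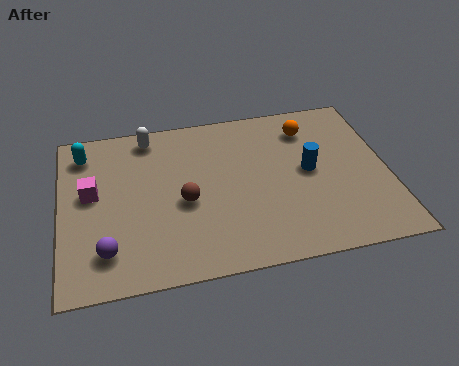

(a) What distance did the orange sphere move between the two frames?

2.4

The orange sphere moved from about (7.3, 3.3) to (8.0, 5.6), a distance of √(0.7² + 2.3²) ≈ 2.4.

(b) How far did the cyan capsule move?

0.8

The cyan capsule moved from about (1.3, 5.2) to (0.8, 5.8), a distance of √(0.5² + 0.6²) ≈ 0.8.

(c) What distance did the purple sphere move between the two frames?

2.3

The purple sphere moved from about (3.7, 1.2) to (1.4, 1.5), a distance of √(2.3² + 0.3²) ≈ 2.3.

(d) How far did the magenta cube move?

1.7

From (1.4, 2.3) to (1.0, 4.0), the magenta cube covered √(0.4² + 1.7²) ≈ 1.7 units.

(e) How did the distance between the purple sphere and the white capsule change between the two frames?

+0.6

They were about 4.3 units apart before and 4.9 after — 0.6 units further apart.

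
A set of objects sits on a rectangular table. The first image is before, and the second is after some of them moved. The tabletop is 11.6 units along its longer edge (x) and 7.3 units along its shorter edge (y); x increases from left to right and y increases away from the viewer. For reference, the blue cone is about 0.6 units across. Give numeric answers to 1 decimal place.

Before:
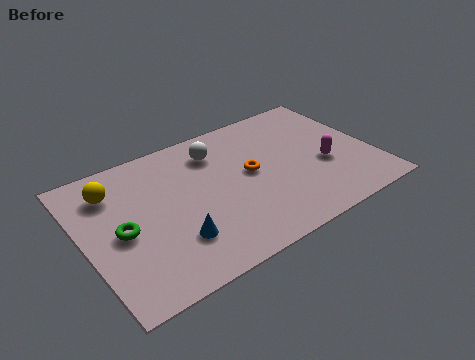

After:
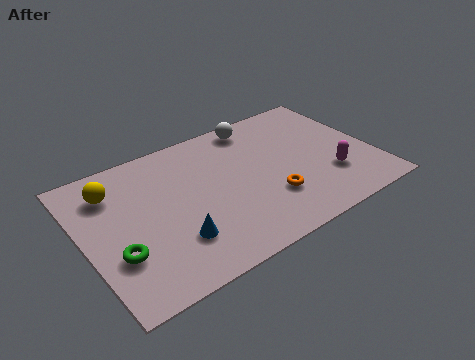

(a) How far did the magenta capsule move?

0.7

From (9.6, 2.9) to (9.7, 2.2), the magenta capsule covered √(0.1² + 0.7²) ≈ 0.7 units.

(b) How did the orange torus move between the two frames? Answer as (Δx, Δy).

(0.5, -1.7)

The orange torus started near (6.7, 3.9) and ended near (7.2, 2.2).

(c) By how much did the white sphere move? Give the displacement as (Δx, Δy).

(1.8, 0.7)

The white sphere started near (5.6, 5.7) and ended near (7.4, 6.4).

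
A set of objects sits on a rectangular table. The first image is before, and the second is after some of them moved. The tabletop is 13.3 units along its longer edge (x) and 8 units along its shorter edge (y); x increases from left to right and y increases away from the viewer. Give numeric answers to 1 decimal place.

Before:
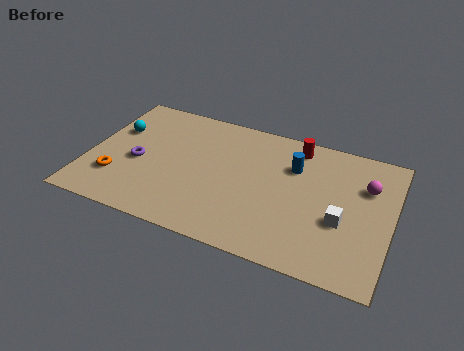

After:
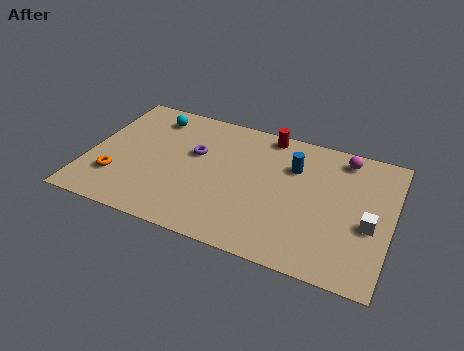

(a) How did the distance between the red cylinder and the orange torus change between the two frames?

-0.9

They were about 8.9 units apart before and 8.0 after — 0.9 units closer together.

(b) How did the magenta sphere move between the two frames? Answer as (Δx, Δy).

(-1.1, 1.4)

From the two frames, the magenta sphere sits at roughly (12.1, 5.5) before and (11.0, 6.9) after.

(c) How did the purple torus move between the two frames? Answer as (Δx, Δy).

(2.4, 1.4)

From the two frames, the purple torus sits at roughly (2.2, 3.5) before and (4.6, 4.9) after.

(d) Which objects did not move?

the orange torus and the blue cylinder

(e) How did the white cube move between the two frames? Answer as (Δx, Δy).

(1.2, 0.2)

The white cube started near (11.2, 3.1) and ended near (12.4, 3.3).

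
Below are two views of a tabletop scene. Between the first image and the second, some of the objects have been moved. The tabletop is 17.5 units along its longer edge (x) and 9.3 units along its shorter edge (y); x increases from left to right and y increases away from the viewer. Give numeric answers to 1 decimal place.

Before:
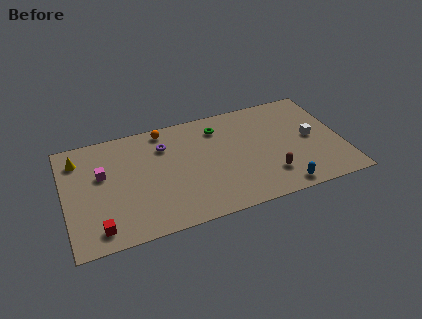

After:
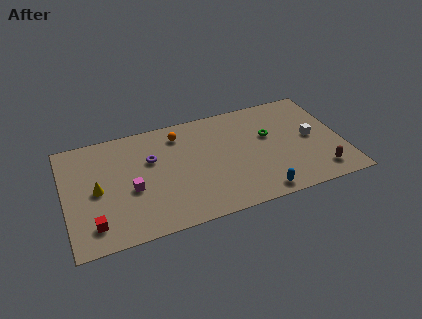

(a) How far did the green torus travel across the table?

3.5

The green torus moved from about (9.9, 7.4) to (13.0, 5.7), a distance of √(3.1² + 1.7²) ≈ 3.5.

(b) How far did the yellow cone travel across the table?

3.1

The yellow cone moved from about (1.0, 7.4) to (2.0, 4.5), a distance of √(1.0² + 2.9²) ≈ 3.1.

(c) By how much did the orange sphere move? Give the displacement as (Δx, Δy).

(0.9, -0.7)

The orange sphere started near (6.5, 8.3) and ended near (7.4, 7.6).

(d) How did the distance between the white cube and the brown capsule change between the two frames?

-0.7

They were about 3.8 units apart before and 3.1 after — 0.7 units closer together.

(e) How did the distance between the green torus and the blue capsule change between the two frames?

-2.4

Before: roughly 7.2 units apart; after: 4.8. That's 2.4 units closer together.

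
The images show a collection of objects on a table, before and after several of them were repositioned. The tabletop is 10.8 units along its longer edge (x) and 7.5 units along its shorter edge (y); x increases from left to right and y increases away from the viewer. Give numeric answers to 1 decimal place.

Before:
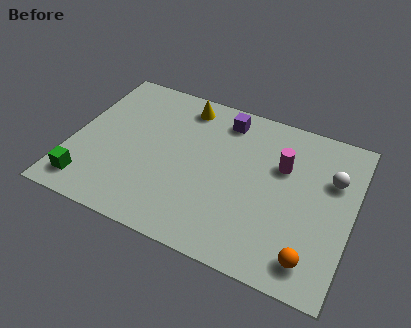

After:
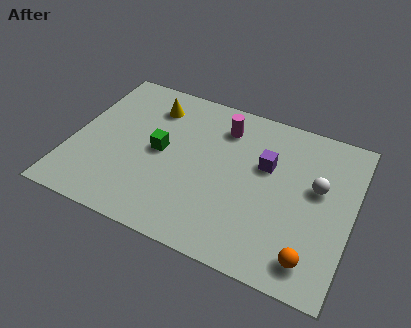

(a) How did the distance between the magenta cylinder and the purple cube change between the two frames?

-0.6

They were about 2.8 units apart before and 2.2 after — 0.6 units closer together.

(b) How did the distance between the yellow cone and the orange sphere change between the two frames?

+0.6

They were about 7.6 units apart before and 8.2 after — 0.6 units further apart.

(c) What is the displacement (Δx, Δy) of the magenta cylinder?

(-2.4, 1.0)

The magenta cylinder was at about (8.0, 4.9) and moved to about (5.6, 5.9).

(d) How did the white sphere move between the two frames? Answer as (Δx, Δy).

(-0.5, -0.6)

The white sphere was at about (9.9, 5.0) and moved to about (9.4, 4.4).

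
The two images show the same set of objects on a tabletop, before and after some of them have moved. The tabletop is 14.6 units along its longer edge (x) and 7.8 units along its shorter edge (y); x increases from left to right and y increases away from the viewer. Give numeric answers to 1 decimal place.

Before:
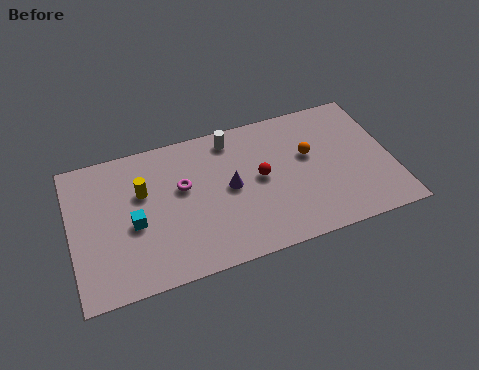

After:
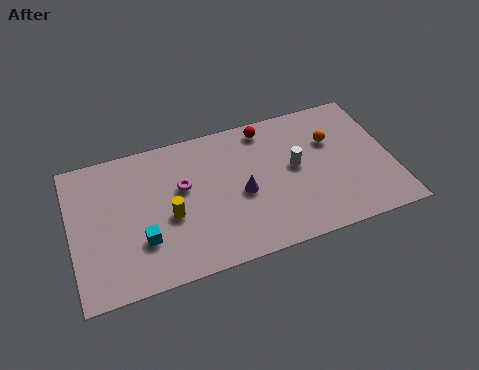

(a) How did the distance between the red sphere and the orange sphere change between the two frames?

+0.9

The distance was about 2.4 in the first image and 3.3 in the second, so they moved 0.9 units further apart.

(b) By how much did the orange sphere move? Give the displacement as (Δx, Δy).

(1.1, 0.5)

From the two frames, the orange sphere sits at roughly (10.9, 4.7) before and (12.0, 5.2) after.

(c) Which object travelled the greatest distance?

the white cylinder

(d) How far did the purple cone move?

0.7

The purple cone was near (7.2, 4.0) before and (7.7, 3.5) after, so it travelled √(0.5² + 0.5²) ≈ 0.7 units.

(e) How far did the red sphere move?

2.7

The red sphere moved from about (8.6, 4.1) to (9.1, 6.8), a distance of √(0.5² + 2.7²) ≈ 2.7.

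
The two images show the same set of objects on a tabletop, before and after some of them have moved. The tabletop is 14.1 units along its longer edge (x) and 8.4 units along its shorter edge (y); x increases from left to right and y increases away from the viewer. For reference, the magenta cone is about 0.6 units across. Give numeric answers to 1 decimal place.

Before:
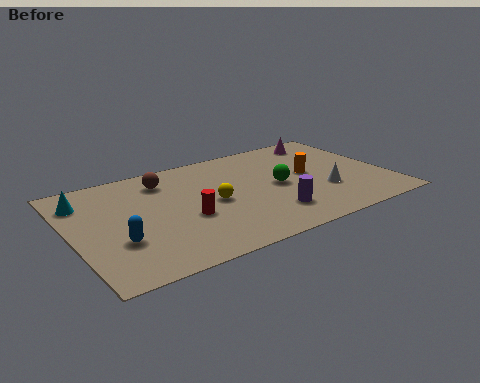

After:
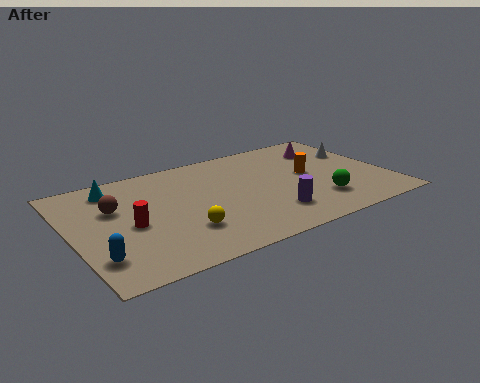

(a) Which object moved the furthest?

the white cone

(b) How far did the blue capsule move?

1.3

From (1.8, 2.8) to (0.8, 2.0), the blue capsule covered √(1.0² + 0.8²) ≈ 1.3 units.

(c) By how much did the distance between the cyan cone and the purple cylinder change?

-0.9

The distance was about 8.9 in the first image and 8.0 in the second, so they moved 0.9 units closer together.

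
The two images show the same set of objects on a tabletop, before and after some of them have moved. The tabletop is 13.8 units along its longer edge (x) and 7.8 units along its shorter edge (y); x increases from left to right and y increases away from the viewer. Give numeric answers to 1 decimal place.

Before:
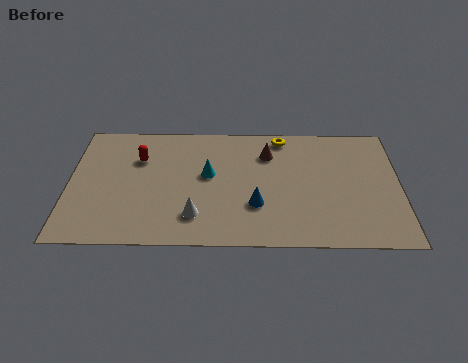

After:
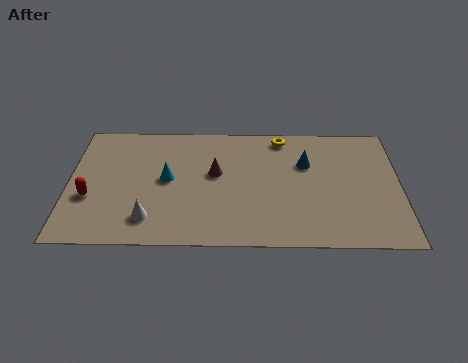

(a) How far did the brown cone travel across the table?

2.6

The brown cone moved from about (8.3, 5.8) to (6.1, 4.5), a distance of √(2.2² + 1.3²) ≈ 2.6.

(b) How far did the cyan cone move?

1.7

From (5.8, 4.4) to (4.1, 4.1), the cyan cone covered √(1.7² + 0.3²) ≈ 1.7 units.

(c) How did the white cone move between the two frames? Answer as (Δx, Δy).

(-1.9, -0.2)

The white cone started near (5.3, 1.8) and ended near (3.4, 1.6).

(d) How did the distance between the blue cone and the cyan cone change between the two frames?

+3.1

They were about 2.8 units apart before and 5.9 after — 3.1 units further apart.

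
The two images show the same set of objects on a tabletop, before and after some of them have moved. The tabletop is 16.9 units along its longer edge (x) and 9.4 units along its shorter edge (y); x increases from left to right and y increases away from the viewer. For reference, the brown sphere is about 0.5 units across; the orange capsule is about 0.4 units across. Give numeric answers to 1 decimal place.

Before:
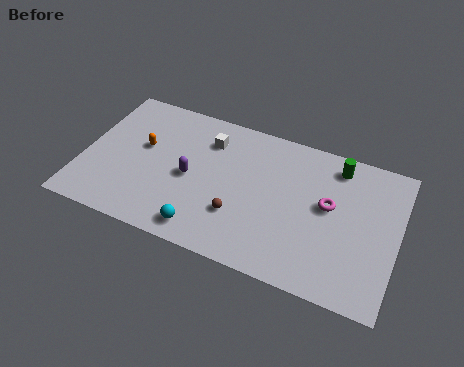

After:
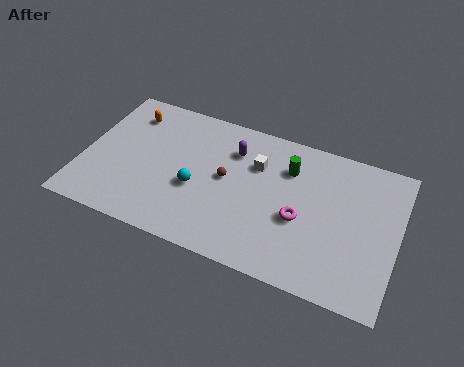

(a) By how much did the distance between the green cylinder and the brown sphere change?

-3.3

The distance was about 7.0 in the first image and 3.7 in the second, so they moved 3.3 units closer together.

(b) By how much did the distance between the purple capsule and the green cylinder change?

-5.4

They were about 8.4 units apart before and 3.0 after — 5.4 units closer together.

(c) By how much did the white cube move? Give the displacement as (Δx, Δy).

(2.7, -0.7)

From the two frames, the white cube sits at roughly (6.5, 7.2) before and (9.2, 6.5) after.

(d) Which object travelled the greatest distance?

the purple capsule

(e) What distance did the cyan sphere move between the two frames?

2.6

From (6.9, 1.3) to (6.2, 3.8), the cyan sphere covered √(0.7² + 2.5²) ≈ 2.6 units.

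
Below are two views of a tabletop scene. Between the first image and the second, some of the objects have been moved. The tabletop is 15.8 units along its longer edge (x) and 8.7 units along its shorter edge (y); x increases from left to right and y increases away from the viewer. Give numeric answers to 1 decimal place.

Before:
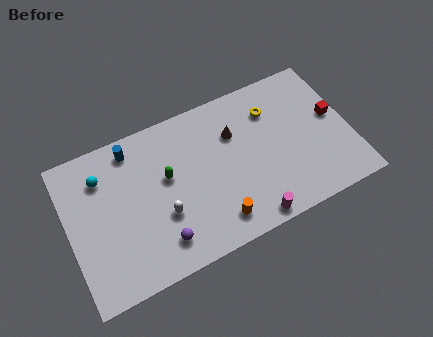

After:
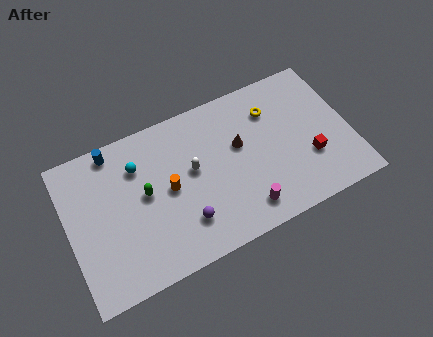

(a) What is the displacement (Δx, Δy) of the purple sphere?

(1.4, 0.5)

The purple sphere started near (4.8, 1.7) and ended near (6.2, 2.2).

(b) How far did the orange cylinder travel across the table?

3.7

The orange cylinder was near (7.9, 1.5) before and (5.6, 4.4) after, so it travelled √(2.3² + 2.9²) ≈ 3.7 units.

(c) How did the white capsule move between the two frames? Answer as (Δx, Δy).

(1.9, 1.8)

The white capsule started near (5.1, 3.1) and ended near (7.0, 4.9).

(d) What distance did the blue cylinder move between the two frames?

1.0

From (3.9, 7.5) to (2.9, 7.8), the blue cylinder covered √(1.0² + 0.3²) ≈ 1.0 units.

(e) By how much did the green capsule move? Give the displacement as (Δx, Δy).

(-1.3, -0.4)

From the two frames, the green capsule sits at roughly (5.6, 5.1) before and (4.3, 4.7) after.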